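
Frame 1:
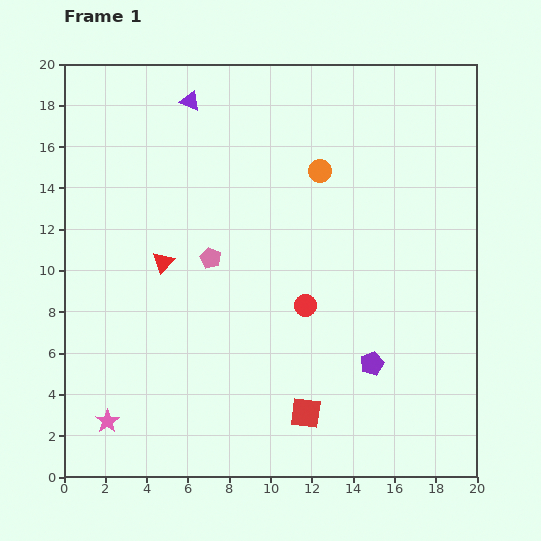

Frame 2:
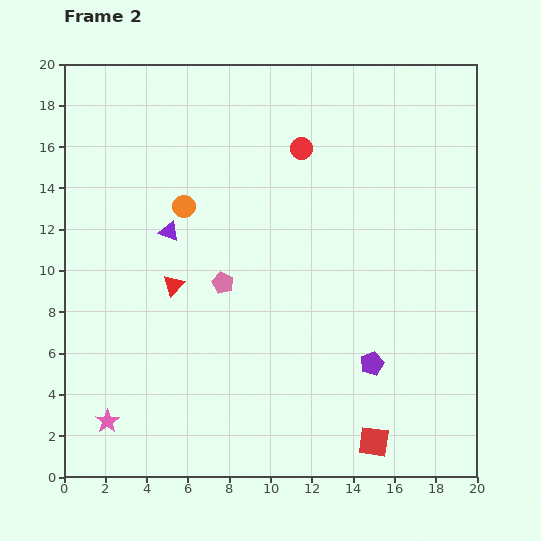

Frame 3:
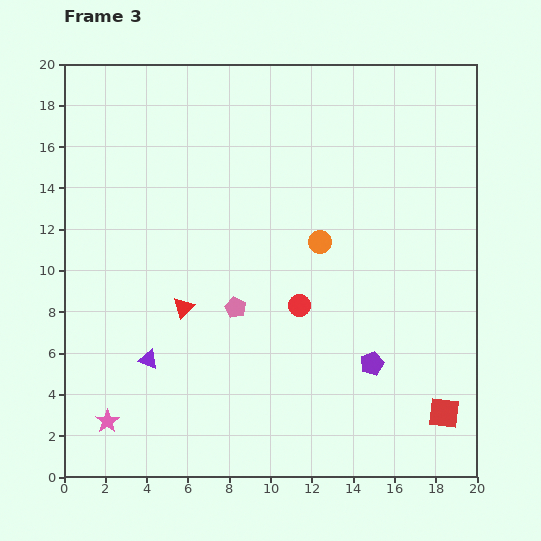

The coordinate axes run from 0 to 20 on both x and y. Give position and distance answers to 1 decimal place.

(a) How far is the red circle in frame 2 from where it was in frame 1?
7.6

The red circle moved from (11.7, 8.3) to (11.5, 15.9), a distance of √(0.2² + 7.6²) ≈ 7.6.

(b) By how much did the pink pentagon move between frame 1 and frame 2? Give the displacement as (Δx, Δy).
(0.6, -1.2)

The pink pentagon was at (7.1, 10.6) in frame 1 and (7.7, 9.4) in frame 2.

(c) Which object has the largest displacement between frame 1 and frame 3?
the purple triangle

(moved 12.7; next 6.7)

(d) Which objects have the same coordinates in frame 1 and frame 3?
the purple pentagon, the pink star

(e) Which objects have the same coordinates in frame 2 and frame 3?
the purple pentagon, the pink star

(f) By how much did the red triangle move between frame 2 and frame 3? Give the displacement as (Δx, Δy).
(0.5, -1.1)

The red triangle was at (5.3, 9.3) in frame 2 and (5.8, 8.2) in frame 3.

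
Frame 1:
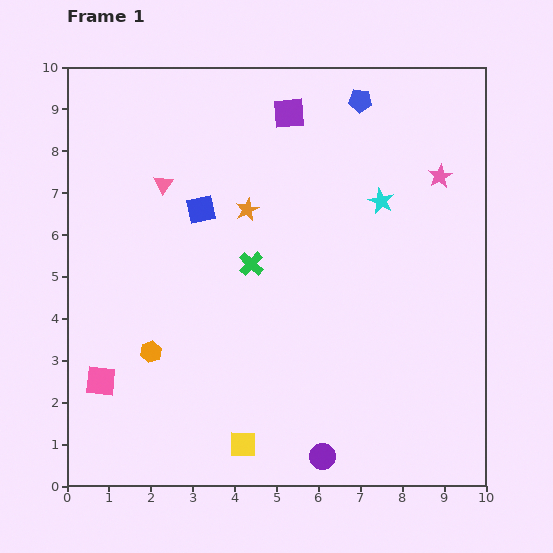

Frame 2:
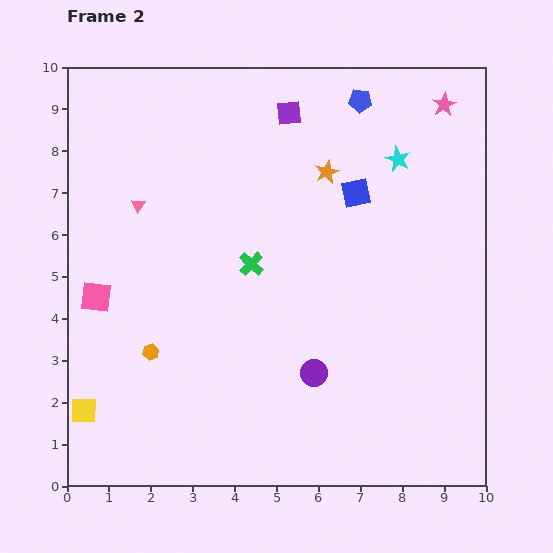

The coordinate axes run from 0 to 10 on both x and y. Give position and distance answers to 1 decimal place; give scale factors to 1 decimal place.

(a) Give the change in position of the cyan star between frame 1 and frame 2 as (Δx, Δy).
(0.4, 1.0)

The cyan star was at (7.5, 6.8) in frame 1 and (7.9, 7.8) in frame 2.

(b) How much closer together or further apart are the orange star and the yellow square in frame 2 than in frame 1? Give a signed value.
+2.5

Distance in frame 1: 5.6. Distance in frame 2: 8.1.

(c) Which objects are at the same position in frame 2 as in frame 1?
the blue pentagon, the orange hexagon, the purple square, the green cross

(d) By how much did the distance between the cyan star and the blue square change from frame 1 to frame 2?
-3.0

Distance in frame 1: 4.3. Distance in frame 2: 1.3.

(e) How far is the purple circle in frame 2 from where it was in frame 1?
2.0

The purple circle moved from (6.1, 0.7) to (5.9, 2.7), a distance of √(0.2² + 2.0²) ≈ 2.0.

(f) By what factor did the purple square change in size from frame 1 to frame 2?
0.8×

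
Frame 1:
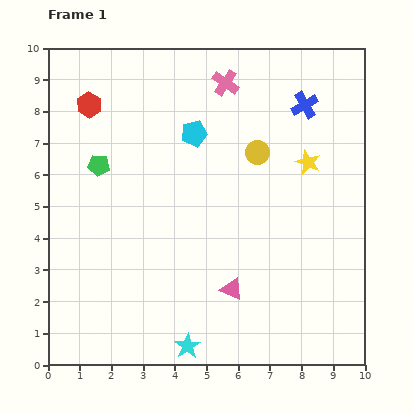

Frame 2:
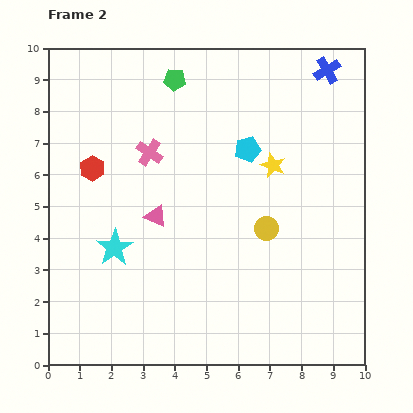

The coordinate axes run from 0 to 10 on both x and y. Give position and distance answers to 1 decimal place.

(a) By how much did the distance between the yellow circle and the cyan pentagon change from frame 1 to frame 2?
+0.5

Distance in frame 1: 2.1. Distance in frame 2: 2.6.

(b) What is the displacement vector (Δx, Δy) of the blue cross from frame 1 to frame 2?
(0.7, 1.1)

The blue cross was at (8.1, 8.2) in frame 1 and (8.8, 9.3) in frame 2.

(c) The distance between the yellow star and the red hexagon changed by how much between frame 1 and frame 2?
-1.4

Distance in frame 1: 7.1. Distance in frame 2: 5.7.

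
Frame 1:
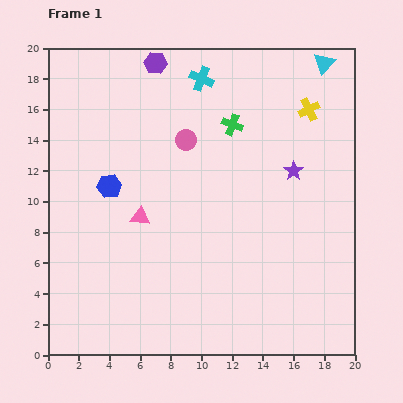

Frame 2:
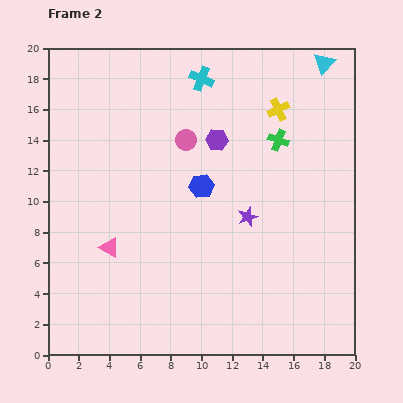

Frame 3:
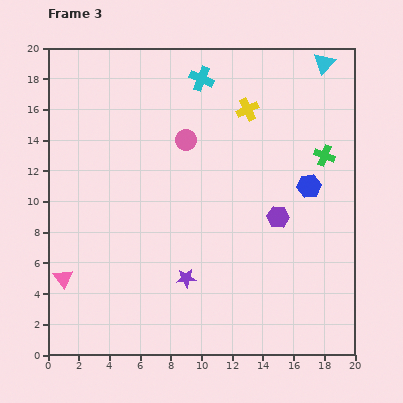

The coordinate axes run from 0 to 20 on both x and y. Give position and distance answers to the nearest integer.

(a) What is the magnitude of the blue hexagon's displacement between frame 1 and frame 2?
6

The blue hexagon moved from (4, 11) to (10, 11), a distance of √(6² + 0²) ≈ 6.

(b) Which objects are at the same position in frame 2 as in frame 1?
the cyan cross, the pink circle, the cyan triangle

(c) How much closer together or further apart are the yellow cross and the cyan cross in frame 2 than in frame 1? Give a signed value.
-2

Distance in frame 1: 7. Distance in frame 2: 5.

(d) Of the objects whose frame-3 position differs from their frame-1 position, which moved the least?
the yellow cross

(moved 4)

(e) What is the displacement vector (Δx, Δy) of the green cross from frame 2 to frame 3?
(3, -1)

The green cross was at (15, 14) in frame 2 and (18, 13) in frame 3.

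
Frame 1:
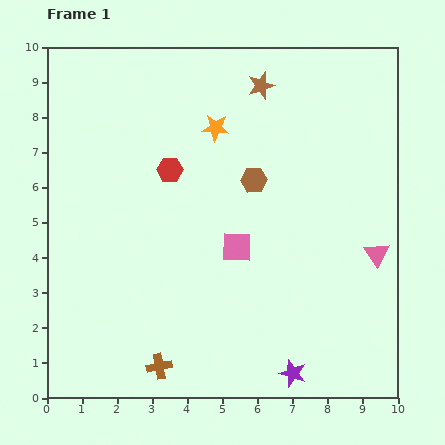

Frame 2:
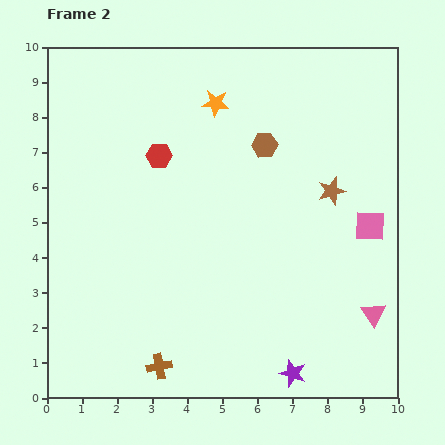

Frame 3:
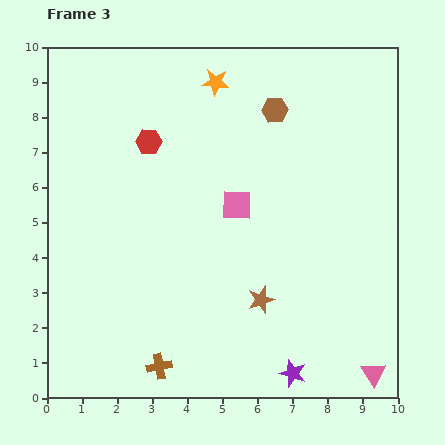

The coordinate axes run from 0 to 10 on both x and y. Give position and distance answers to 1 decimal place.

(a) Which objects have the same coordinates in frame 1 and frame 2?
the purple star, the brown cross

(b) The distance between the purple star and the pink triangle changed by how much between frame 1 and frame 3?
-1.9

Distance in frame 1: 4.2. Distance in frame 3: 2.3.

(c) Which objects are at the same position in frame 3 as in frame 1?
the purple star, the brown cross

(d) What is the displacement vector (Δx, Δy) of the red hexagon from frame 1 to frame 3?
(-0.6, 0.8)

The red hexagon was at (3.5, 6.5) in frame 1 and (2.9, 7.3) in frame 3.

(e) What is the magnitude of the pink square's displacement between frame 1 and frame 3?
1.2

The pink square moved from (5.4, 4.3) to (5.4, 5.5), a distance of √(0.0² + 1.2²) ≈ 1.2.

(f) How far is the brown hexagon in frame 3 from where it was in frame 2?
1.0

The brown hexagon moved from (6.2, 7.2) to (6.5, 8.2), a distance of √(0.3² + 1.0²) ≈ 1.0.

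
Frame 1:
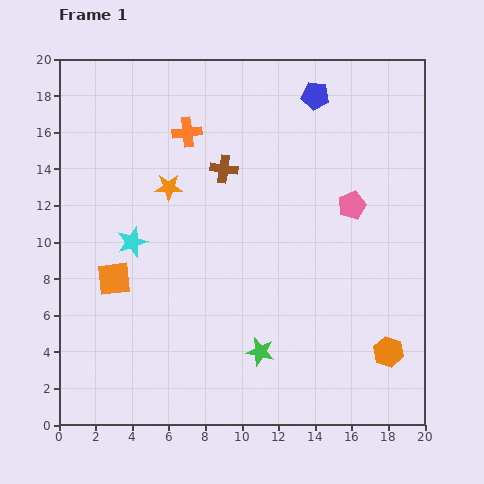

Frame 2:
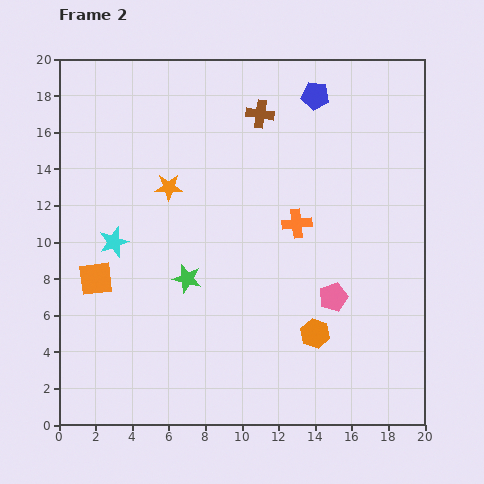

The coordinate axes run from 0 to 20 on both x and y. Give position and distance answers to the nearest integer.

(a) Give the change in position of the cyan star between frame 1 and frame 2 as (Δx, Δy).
(-1, 0)

The cyan star was at (4, 10) in frame 1 and (3, 10) in frame 2.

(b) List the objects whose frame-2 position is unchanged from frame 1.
the blue pentagon, the orange star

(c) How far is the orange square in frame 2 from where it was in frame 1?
1

The orange square moved from (3, 8) to (2, 8), a distance of √(1² + 0²) ≈ 1.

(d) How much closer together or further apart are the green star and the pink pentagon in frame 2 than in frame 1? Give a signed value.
-1

Distance in frame 1: 9. Distance in frame 2: 8.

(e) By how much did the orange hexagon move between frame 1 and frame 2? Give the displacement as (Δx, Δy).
(-4, 1)

The orange hexagon was at (18, 4) in frame 1 and (14, 5) in frame 2.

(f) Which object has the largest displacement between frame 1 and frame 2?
the orange cross

(moved 8; next 6)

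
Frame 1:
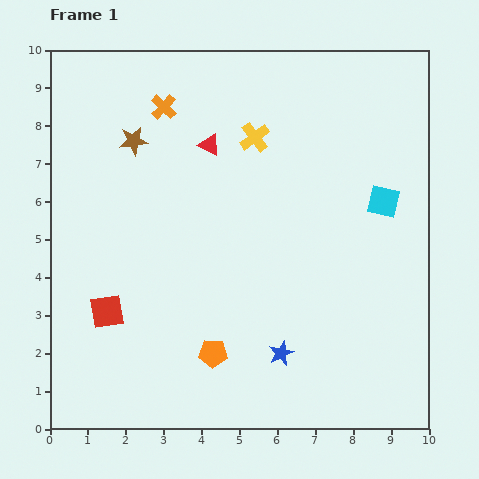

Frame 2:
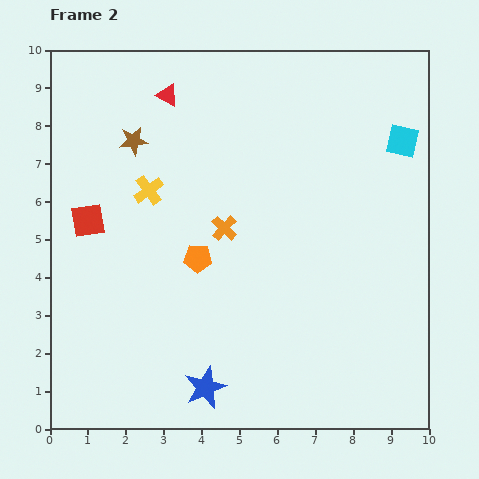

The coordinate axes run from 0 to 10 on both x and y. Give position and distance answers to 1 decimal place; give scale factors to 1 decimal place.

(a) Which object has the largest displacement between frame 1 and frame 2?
the orange cross

(moved 3.6; next 3.1)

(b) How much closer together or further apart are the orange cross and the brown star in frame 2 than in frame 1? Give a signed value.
+2.1

Distance in frame 1: 1.2. Distance in frame 2: 3.3.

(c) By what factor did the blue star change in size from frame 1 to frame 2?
1.7×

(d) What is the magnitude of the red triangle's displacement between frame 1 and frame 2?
1.7

The red triangle moved from (4.2, 7.5) to (3.1, 8.8), a distance of √(1.1² + 1.3²) ≈ 1.7.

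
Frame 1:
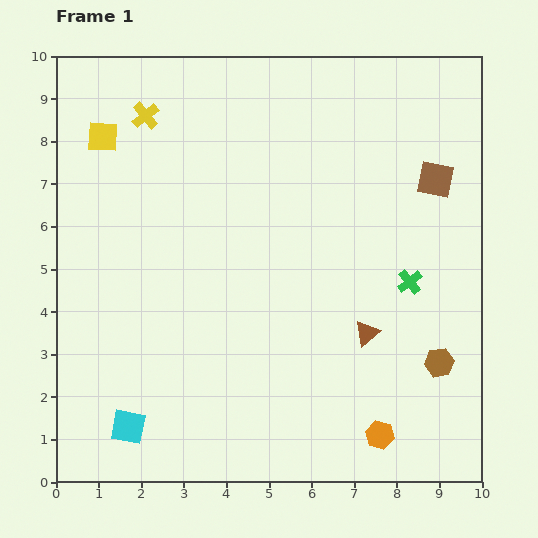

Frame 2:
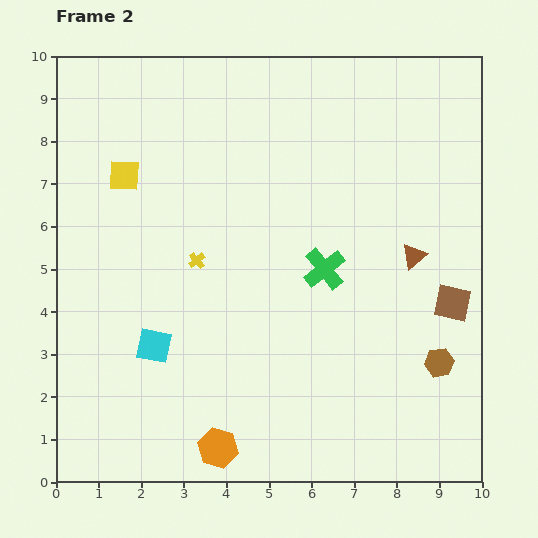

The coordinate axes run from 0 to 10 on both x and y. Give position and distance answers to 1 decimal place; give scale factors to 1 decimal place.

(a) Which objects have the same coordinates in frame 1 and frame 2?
the brown hexagon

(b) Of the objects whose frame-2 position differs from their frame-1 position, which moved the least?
the yellow square

(moved 1.0)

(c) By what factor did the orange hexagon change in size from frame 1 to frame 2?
1.4×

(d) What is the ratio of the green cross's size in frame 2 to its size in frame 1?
1.7×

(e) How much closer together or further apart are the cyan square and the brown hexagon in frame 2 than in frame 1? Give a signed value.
-0.8

Distance in frame 1: 7.5. Distance in frame 2: 6.7.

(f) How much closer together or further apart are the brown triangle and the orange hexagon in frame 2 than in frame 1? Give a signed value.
+4.0

Distance in frame 1: 2.4. Distance in frame 2: 6.4.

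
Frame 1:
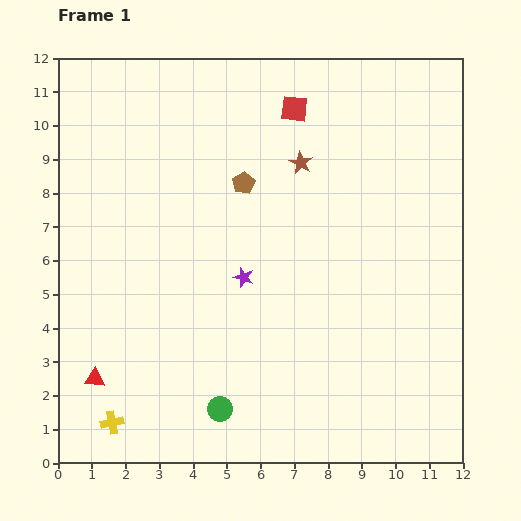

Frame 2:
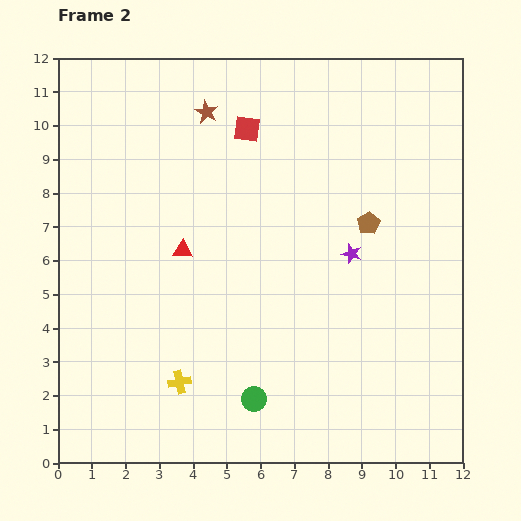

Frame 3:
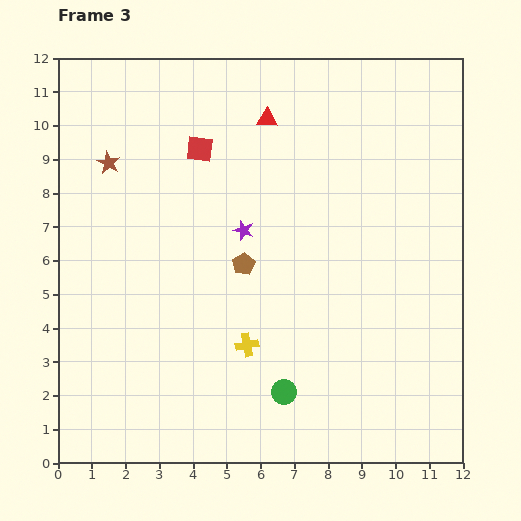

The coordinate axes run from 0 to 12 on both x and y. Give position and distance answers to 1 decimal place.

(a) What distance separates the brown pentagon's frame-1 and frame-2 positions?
3.9

The brown pentagon moved from (5.5, 8.3) to (9.2, 7.1), a distance of √(3.7² + 1.2²) ≈ 3.9.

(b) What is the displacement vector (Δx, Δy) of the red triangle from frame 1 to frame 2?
(2.6, 3.8)

The red triangle was at (1.1, 2.5) in frame 1 and (3.7, 6.3) in frame 2.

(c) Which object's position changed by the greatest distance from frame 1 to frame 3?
the red triangle

(moved 9.2; next 5.7)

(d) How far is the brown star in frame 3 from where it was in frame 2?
3.3

The brown star moved from (4.4, 10.4) to (1.5, 8.9), a distance of √(2.9² + 1.5²) ≈ 3.3.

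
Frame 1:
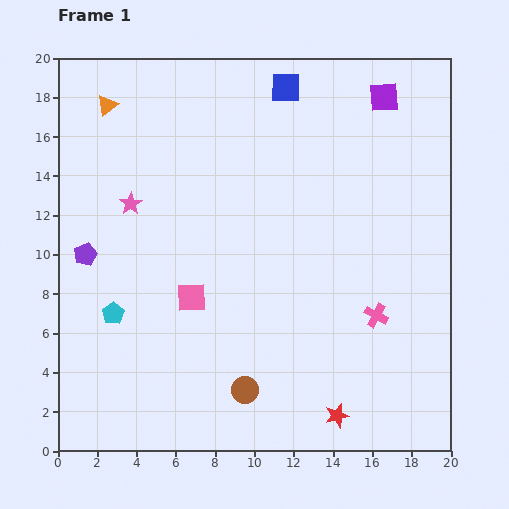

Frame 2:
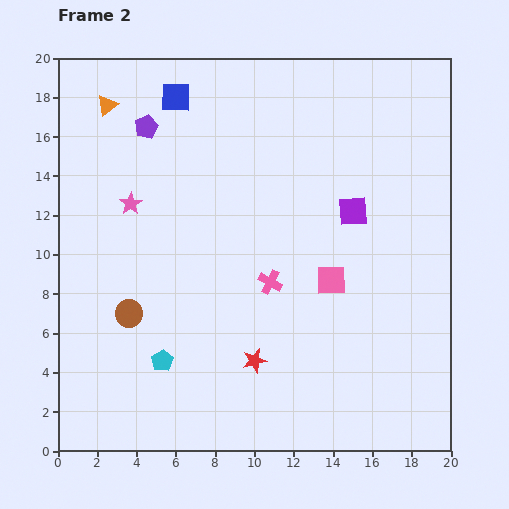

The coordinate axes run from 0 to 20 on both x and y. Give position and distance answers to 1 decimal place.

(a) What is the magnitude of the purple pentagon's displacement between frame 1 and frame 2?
7.2

The purple pentagon moved from (1.4, 10.0) to (4.5, 16.5), a distance of √(3.1² + 6.5²) ≈ 7.2.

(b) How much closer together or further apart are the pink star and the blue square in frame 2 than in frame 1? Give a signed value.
-4.0

Distance in frame 1: 9.9. Distance in frame 2: 5.9.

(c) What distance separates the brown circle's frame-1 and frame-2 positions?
7.1

The brown circle moved from (9.5, 3.1) to (3.6, 7.0), a distance of √(5.9² + 3.9²) ≈ 7.1.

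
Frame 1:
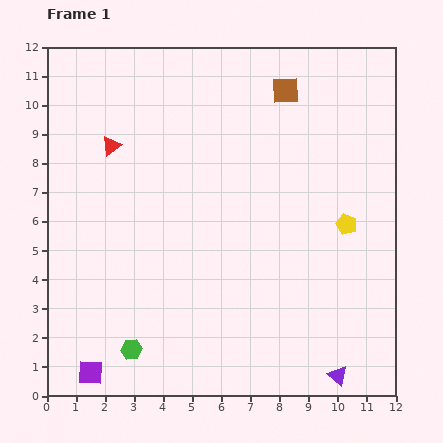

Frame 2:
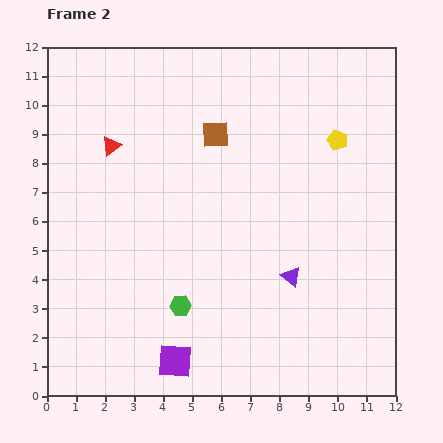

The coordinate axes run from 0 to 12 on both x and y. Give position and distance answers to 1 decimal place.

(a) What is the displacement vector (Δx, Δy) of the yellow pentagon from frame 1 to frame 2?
(-0.3, 2.9)

The yellow pentagon was at (10.3, 5.9) in frame 1 and (10.0, 8.8) in frame 2.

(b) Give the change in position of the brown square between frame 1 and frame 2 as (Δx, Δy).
(-2.4, -1.5)

The brown square was at (8.2, 10.5) in frame 1 and (5.8, 9.0) in frame 2.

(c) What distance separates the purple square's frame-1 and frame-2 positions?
2.9

The purple square moved from (1.5, 0.8) to (4.4, 1.2), a distance of √(2.9² + 0.4²) ≈ 2.9.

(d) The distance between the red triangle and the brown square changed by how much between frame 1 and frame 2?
-2.7

Distance in frame 1: 6.3. Distance in frame 2: 3.6.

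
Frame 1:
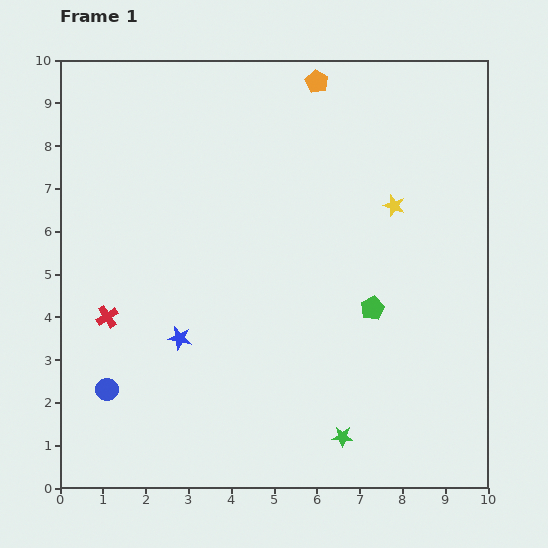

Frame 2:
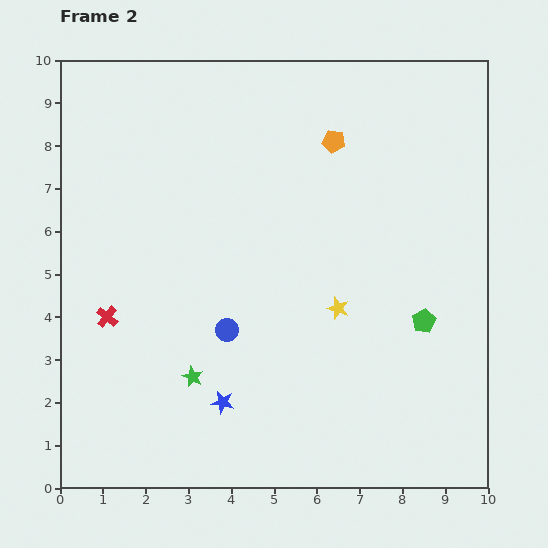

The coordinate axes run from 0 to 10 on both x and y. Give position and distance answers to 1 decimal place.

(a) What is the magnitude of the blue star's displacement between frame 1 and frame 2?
1.8

The blue star moved from (2.8, 3.5) to (3.8, 2.0), a distance of √(1.0² + 1.5²) ≈ 1.8.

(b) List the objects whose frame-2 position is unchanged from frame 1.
the red cross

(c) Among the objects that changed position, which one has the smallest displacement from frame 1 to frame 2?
the green pentagon

(moved 1.2)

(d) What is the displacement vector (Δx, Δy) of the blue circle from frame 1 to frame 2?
(2.8, 1.4)

The blue circle was at (1.1, 2.3) in frame 1 and (3.9, 3.7) in frame 2.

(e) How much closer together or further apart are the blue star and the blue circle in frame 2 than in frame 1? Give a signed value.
-0.4

Distance in frame 1: 2.1. Distance in frame 2: 1.7.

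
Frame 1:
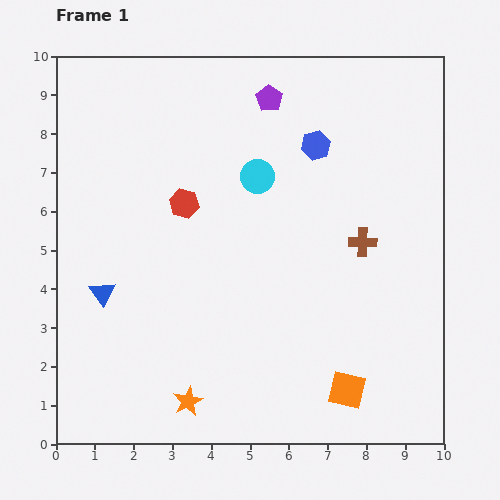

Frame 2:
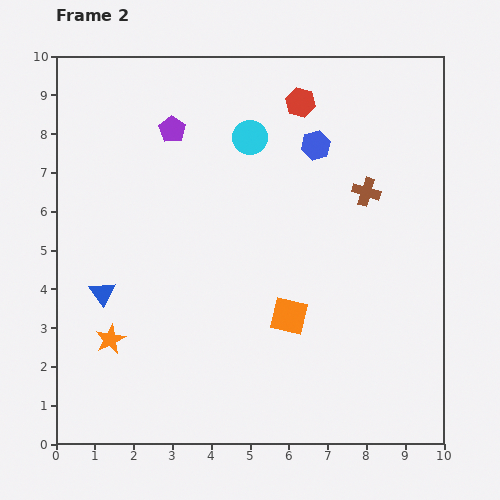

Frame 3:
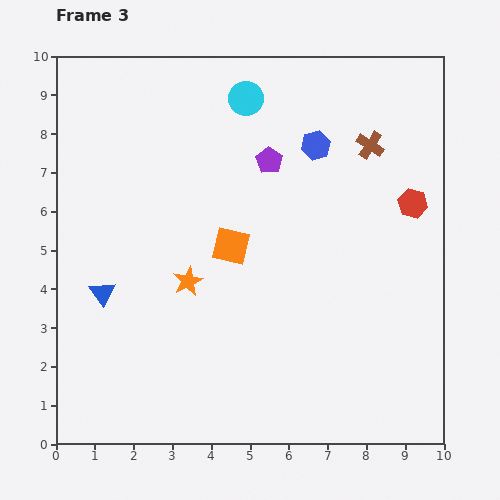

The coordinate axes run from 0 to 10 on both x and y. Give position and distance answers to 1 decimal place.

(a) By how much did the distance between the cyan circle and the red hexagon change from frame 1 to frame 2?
-0.4

Distance in frame 1: 2.0. Distance in frame 2: 1.6.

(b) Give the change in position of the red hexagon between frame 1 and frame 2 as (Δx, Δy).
(3.0, 2.6)

The red hexagon was at (3.3, 6.2) in frame 1 and (6.3, 8.8) in frame 2.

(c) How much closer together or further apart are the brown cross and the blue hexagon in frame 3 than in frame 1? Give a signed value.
-1.4

Distance in frame 1: 2.8. Distance in frame 3: 1.4.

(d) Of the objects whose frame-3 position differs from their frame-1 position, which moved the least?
the purple pentagon

(moved 1.6)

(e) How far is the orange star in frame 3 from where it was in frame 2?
2.5

The orange star moved from (1.4, 2.7) to (3.4, 4.2), a distance of √(2.0² + 1.5²) ≈ 2.5.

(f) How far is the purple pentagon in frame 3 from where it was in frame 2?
2.6

The purple pentagon moved from (3.0, 8.1) to (5.5, 7.3), a distance of √(2.5² + 0.8²) ≈ 2.6.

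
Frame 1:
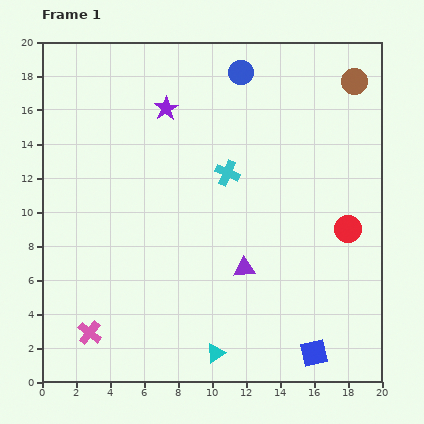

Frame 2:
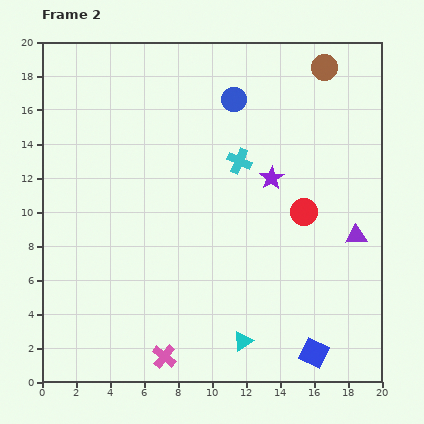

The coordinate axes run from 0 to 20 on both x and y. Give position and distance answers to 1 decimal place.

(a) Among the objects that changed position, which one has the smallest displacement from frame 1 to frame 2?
the cyan cross

(moved 1.0)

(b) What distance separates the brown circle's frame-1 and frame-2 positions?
2.0

The brown circle moved from (18.4, 17.7) to (16.6, 18.5), a distance of √(1.8² + 0.8²) ≈ 2.0.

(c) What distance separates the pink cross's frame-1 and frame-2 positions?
4.6

The pink cross moved from (2.8, 2.9) to (7.2, 1.5), a distance of √(4.4² + 1.4²) ≈ 4.6.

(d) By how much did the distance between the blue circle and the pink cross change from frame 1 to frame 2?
-2.1

Distance in frame 1: 17.7. Distance in frame 2: 15.6.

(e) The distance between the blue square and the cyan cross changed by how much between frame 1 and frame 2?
+0.3

Distance in frame 1: 11.8. Distance in frame 2: 12.1.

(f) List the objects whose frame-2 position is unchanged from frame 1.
the blue square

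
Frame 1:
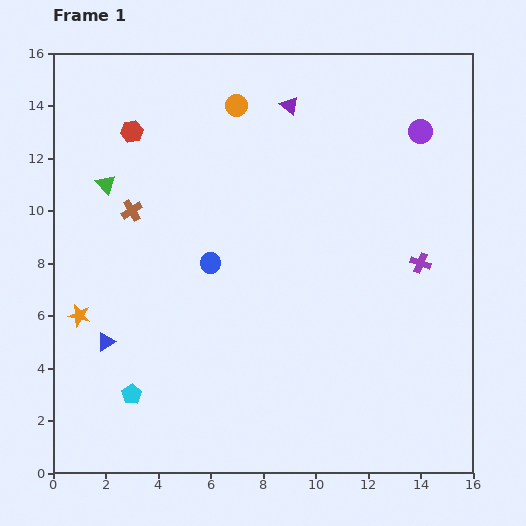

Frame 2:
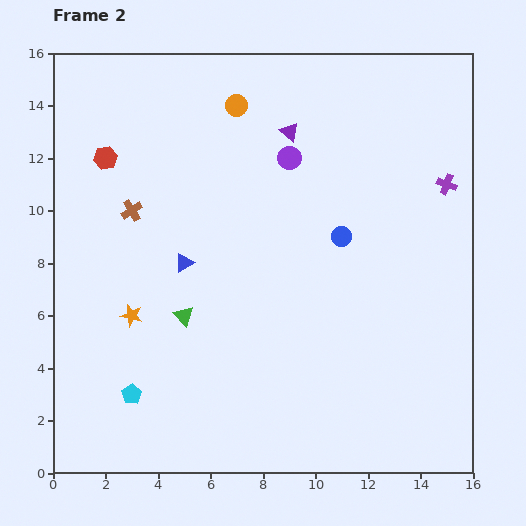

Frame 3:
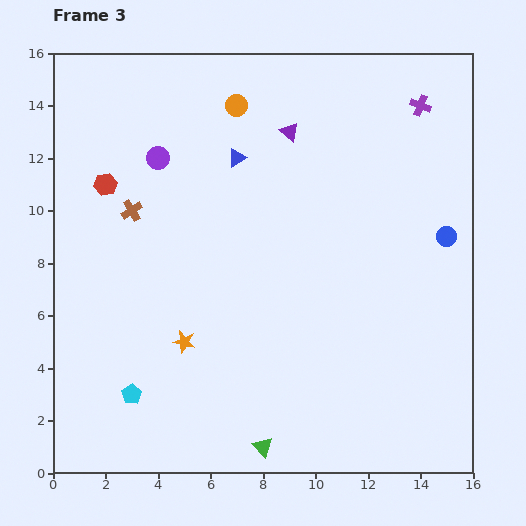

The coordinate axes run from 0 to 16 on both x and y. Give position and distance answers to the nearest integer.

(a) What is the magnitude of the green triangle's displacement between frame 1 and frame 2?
6

The green triangle moved from (2, 11) to (5, 6), a distance of √(3² + 5²) ≈ 6.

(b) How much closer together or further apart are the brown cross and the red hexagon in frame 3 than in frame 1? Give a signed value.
-2

Distance in frame 1: 3. Distance in frame 3: 1.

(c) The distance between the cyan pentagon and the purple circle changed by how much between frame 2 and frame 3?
-2

Distance in frame 2: 11. Distance in frame 3: 9.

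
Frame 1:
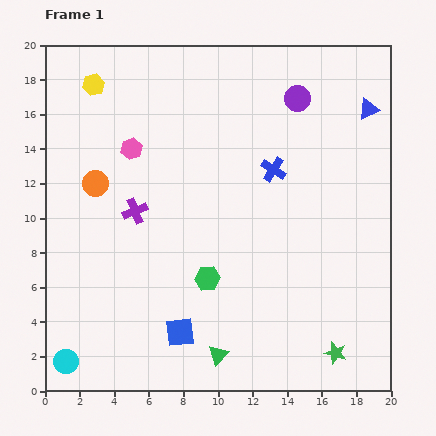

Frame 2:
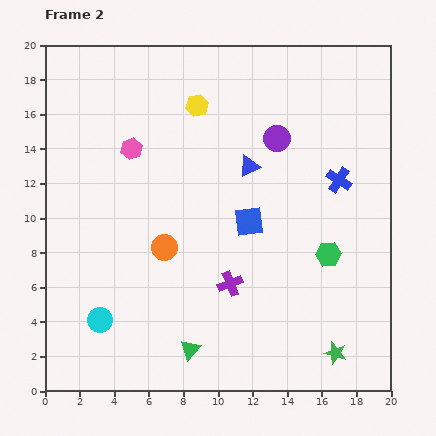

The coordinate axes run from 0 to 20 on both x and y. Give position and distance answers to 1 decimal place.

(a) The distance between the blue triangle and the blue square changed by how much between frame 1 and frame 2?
-13.7

Distance in frame 1: 16.9. Distance in frame 2: 3.2.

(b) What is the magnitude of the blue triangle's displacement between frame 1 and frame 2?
7.6

The blue triangle moved from (18.7, 16.3) to (11.8, 13.0), a distance of √(6.9² + 3.3²) ≈ 7.6.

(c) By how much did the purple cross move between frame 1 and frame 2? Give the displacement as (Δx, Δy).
(5.5, -4.2)

The purple cross was at (5.2, 10.4) in frame 1 and (10.7, 6.2) in frame 2.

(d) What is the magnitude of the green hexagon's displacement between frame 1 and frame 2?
7.1

The green hexagon moved from (9.4, 6.5) to (16.4, 7.9), a distance of √(7.0² + 1.4²) ≈ 7.1.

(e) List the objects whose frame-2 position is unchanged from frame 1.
the green star, the pink hexagon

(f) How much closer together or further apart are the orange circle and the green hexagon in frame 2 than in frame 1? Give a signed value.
+1.0

Distance in frame 1: 8.5. Distance in frame 2: 9.5.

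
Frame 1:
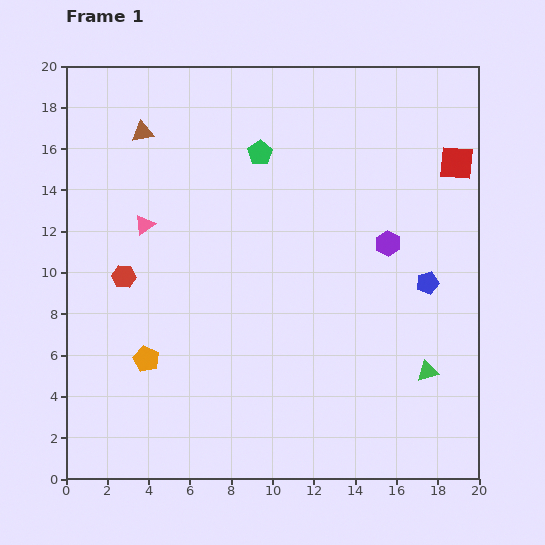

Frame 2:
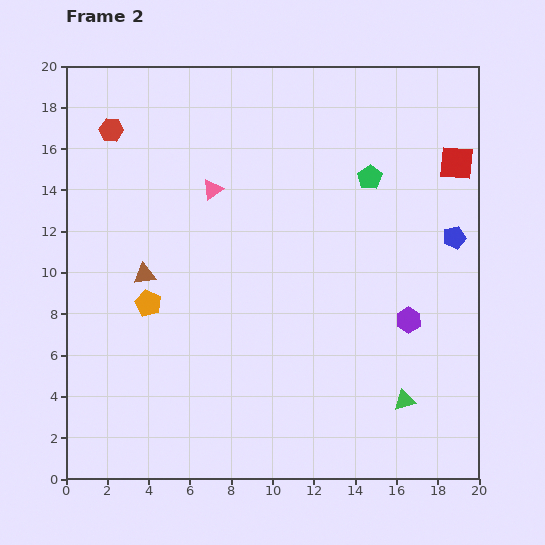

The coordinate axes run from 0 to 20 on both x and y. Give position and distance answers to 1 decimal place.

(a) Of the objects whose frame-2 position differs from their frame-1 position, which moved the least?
the green triangle

(moved 1.8)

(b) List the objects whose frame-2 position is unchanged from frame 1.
the red square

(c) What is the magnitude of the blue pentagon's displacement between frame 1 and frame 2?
2.6

The blue pentagon moved from (17.5, 9.5) to (18.8, 11.7), a distance of √(1.3² + 2.2²) ≈ 2.6.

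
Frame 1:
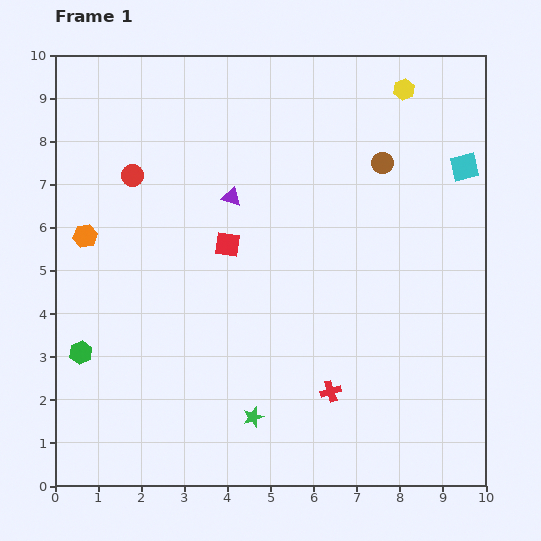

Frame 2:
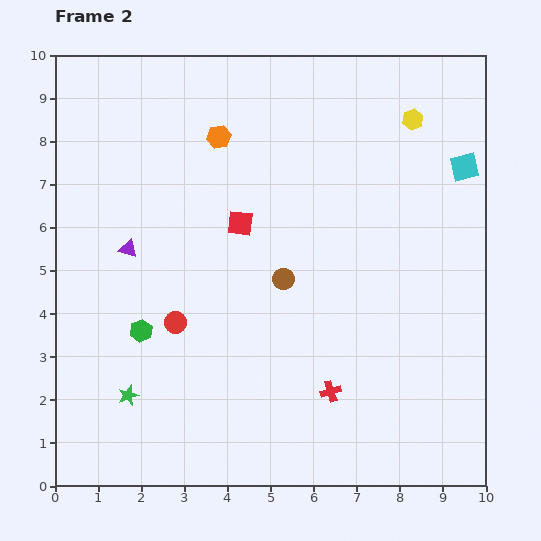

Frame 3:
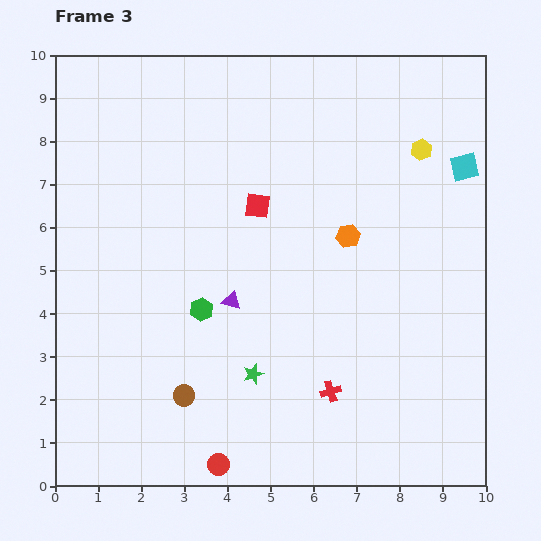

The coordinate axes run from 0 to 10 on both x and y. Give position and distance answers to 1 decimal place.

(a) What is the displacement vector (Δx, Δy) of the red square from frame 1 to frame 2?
(0.3, 0.5)

The red square was at (4.0, 5.6) in frame 1 and (4.3, 6.1) in frame 2.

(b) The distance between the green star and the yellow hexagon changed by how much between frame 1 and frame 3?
-1.9

Distance in frame 1: 8.4. Distance in frame 3: 6.5.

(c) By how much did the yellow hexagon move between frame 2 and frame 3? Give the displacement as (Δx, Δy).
(0.2, -0.7)

The yellow hexagon was at (8.3, 8.5) in frame 2 and (8.5, 7.8) in frame 3.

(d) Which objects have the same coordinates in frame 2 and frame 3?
the red cross, the cyan square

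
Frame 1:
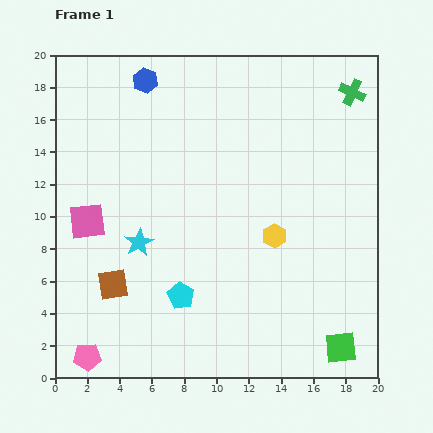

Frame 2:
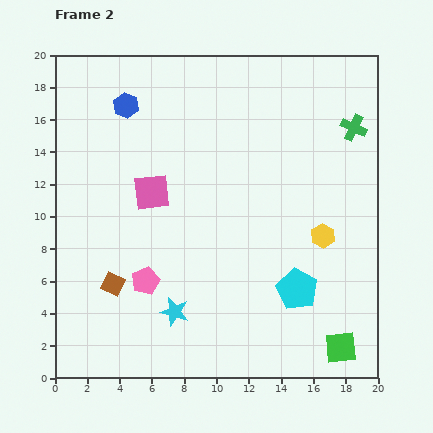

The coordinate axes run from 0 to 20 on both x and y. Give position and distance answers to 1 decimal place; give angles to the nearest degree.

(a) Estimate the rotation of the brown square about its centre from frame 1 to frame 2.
35° clockwise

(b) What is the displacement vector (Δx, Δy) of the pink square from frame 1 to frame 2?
(4.0, 1.8)

The pink square was at (2.0, 9.7) in frame 1 and (6.0, 11.5) in frame 2.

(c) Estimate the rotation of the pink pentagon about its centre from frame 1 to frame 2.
18° counter-clockwise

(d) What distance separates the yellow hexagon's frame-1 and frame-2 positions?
3.0

The yellow hexagon moved from (13.6, 8.8) to (16.6, 8.8), a distance of √(3.0² + 0.0²) ≈ 3.0.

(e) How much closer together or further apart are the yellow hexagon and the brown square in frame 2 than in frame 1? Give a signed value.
+2.9

Distance in frame 1: 10.4. Distance in frame 2: 13.3.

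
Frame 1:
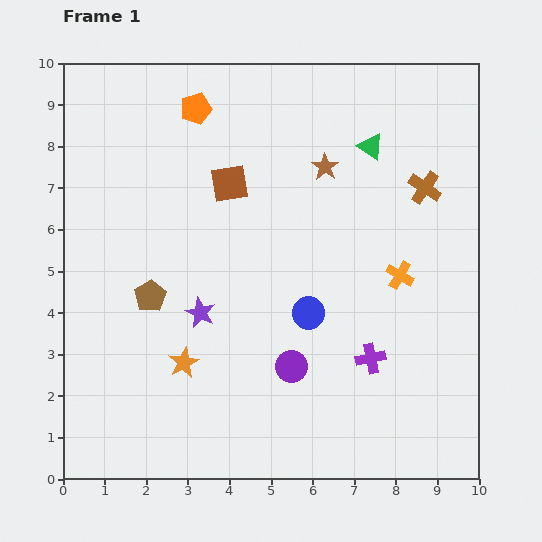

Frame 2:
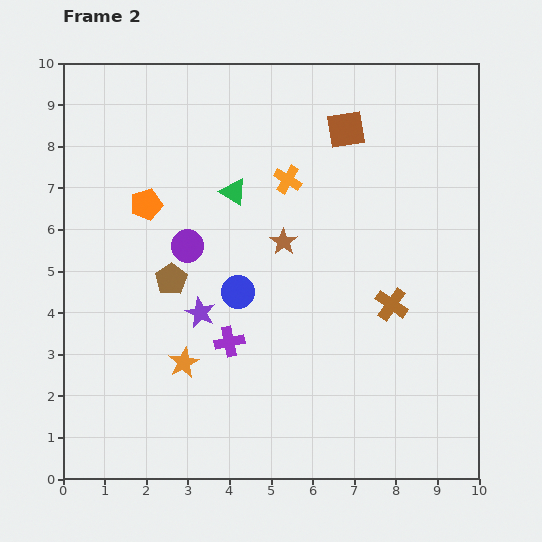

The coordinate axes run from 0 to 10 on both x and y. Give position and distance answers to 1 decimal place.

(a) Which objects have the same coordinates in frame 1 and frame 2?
the purple star, the orange star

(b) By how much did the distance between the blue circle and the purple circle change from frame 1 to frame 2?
+0.2

Distance in frame 1: 1.4. Distance in frame 2: 1.6.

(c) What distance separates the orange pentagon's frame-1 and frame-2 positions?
2.6

The orange pentagon moved from (3.2, 8.9) to (2.0, 6.6), a distance of √(1.2² + 2.3²) ≈ 2.6.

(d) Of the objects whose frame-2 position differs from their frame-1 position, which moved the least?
the brown pentagon

(moved 0.6)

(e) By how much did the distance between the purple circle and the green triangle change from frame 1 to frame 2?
-3.9

Distance in frame 1: 5.6. Distance in frame 2: 1.7.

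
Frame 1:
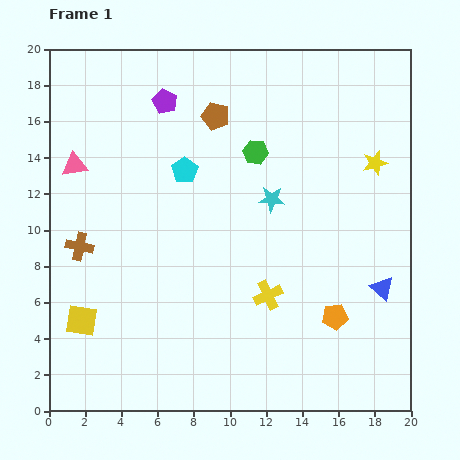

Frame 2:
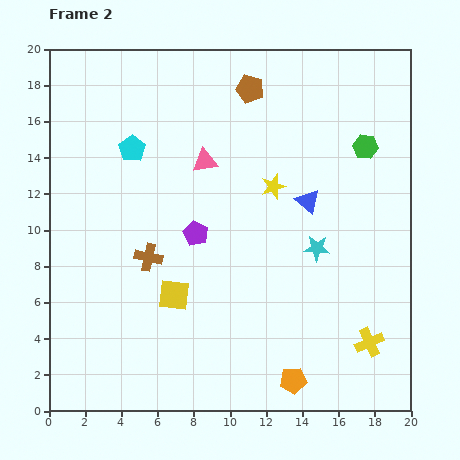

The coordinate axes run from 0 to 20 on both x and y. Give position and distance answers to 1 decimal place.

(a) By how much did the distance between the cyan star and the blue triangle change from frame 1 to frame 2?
-5.2

Distance in frame 1: 7.8. Distance in frame 2: 2.6.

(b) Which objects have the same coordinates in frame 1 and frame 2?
none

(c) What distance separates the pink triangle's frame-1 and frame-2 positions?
7.2

The pink triangle moved from (1.4, 13.6) to (8.6, 13.8), a distance of √(7.2² + 0.2²) ≈ 7.2.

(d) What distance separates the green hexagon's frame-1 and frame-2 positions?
6.1

The green hexagon moved from (11.4, 14.3) to (17.5, 14.6), a distance of √(6.1² + 0.3²) ≈ 6.1.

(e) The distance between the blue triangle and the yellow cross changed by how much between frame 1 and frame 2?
+2.2

Distance in frame 1: 6.3. Distance in frame 2: 8.5.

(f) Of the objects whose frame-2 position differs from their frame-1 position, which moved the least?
the brown pentagon

(moved 2.4)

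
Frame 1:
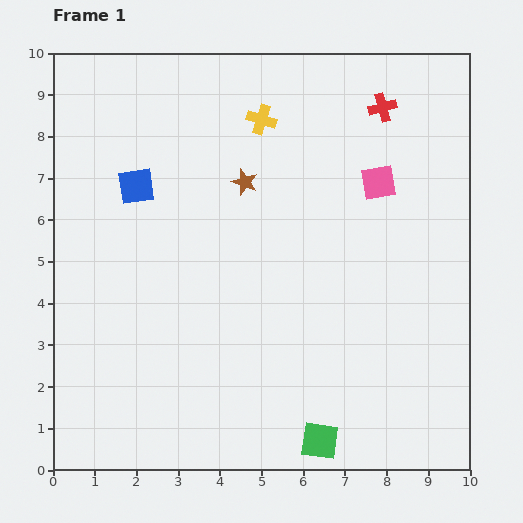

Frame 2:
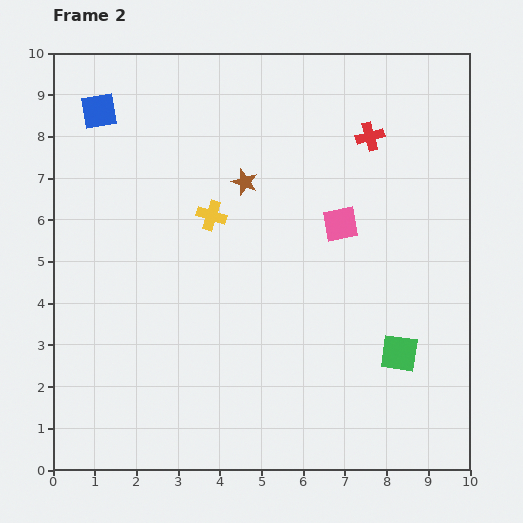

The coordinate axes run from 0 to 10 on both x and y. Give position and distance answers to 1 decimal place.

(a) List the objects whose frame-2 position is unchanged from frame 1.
the brown star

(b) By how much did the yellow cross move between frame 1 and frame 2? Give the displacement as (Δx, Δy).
(-1.2, -2.3)

The yellow cross was at (5.0, 8.4) in frame 1 and (3.8, 6.1) in frame 2.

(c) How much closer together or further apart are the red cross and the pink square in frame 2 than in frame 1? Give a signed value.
+0.4

Distance in frame 1: 1.8. Distance in frame 2: 2.2.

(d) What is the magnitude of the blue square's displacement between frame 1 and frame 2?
2.0

The blue square moved from (2.0, 6.8) to (1.1, 8.6), a distance of √(0.9² + 1.8²) ≈ 2.0.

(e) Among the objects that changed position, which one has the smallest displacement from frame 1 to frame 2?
the red cross

(moved 0.8)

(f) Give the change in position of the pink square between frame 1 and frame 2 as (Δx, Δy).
(-0.9, -1.0)

The pink square was at (7.8, 6.9) in frame 1 and (6.9, 5.9) in frame 2.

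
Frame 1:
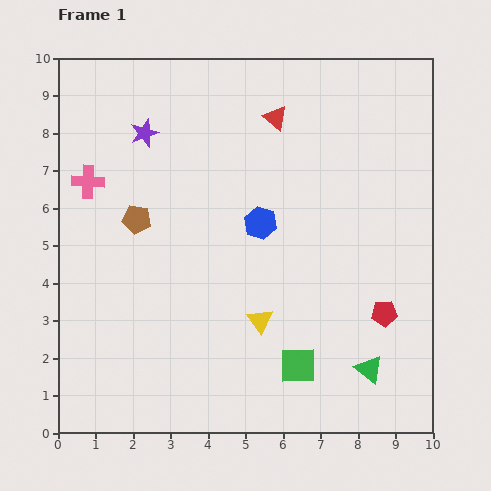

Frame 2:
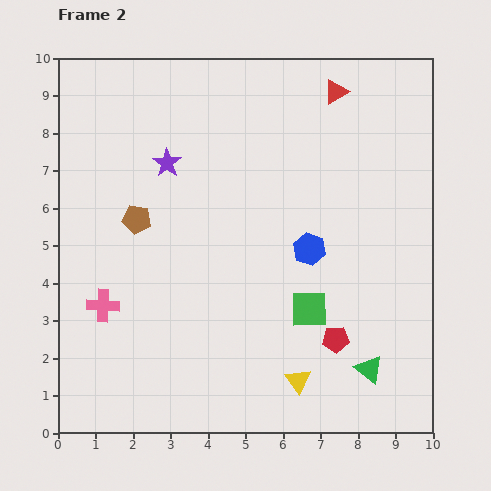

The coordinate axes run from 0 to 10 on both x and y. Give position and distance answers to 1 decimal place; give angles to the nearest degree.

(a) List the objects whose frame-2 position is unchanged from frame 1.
the brown pentagon, the green triangle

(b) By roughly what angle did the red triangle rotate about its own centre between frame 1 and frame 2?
51° clockwise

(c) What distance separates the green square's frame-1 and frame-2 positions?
1.5

The green square moved from (6.4, 1.8) to (6.7, 3.3), a distance of √(0.3² + 1.5²) ≈ 1.5.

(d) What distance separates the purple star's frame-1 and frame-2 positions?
1.0

The purple star moved from (2.3, 8.0) to (2.9, 7.2), a distance of √(0.6² + 0.8²) ≈ 1.0.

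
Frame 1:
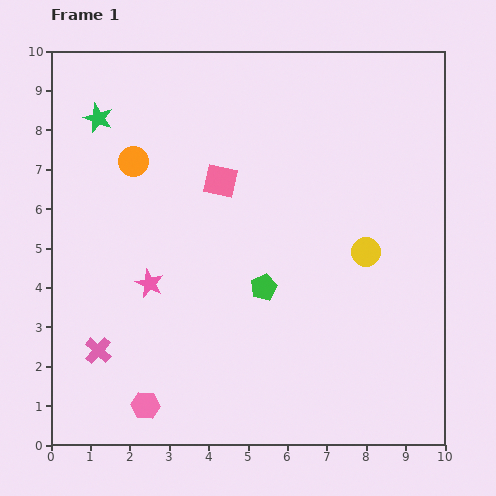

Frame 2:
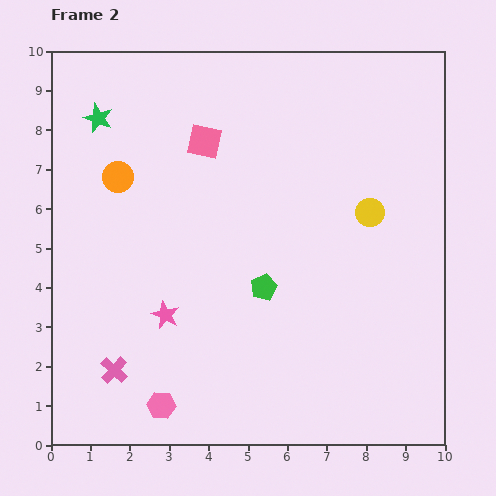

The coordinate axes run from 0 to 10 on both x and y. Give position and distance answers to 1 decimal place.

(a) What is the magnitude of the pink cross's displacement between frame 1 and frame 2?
0.6

The pink cross moved from (1.2, 2.4) to (1.6, 1.9), a distance of √(0.4² + 0.5²) ≈ 0.6.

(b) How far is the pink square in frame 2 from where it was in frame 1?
1.1

The pink square moved from (4.3, 6.7) to (3.9, 7.7), a distance of √(0.4² + 1.0²) ≈ 1.1.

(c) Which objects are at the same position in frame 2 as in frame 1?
the green star, the green pentagon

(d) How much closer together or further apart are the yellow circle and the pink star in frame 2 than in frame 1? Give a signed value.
+0.2

Distance in frame 1: 5.6. Distance in frame 2: 5.8.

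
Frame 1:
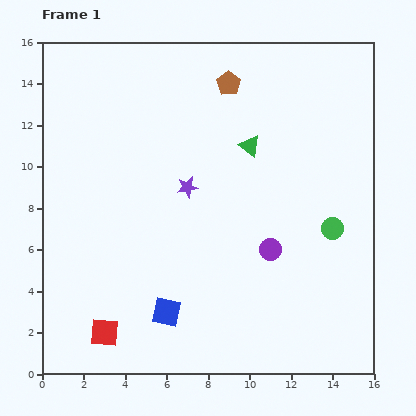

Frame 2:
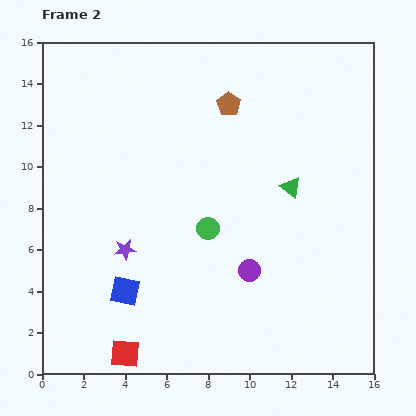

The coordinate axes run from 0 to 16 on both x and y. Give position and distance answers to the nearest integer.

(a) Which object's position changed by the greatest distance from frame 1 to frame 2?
the green circle

(moved 6; next 4)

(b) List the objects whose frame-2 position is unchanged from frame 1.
none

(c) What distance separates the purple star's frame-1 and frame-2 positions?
4

The purple star moved from (7, 9) to (4, 6), a distance of √(3² + 3²) ≈ 4.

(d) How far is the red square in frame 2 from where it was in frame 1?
1

The red square moved from (3, 2) to (4, 1), a distance of √(1² + 1²) ≈ 1.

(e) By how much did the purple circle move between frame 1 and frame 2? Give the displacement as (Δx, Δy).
(-1, -1)

The purple circle was at (11, 6) in frame 1 and (10, 5) in frame 2.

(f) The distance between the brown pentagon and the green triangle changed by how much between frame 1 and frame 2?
+2

Distance in frame 1: 3. Distance in frame 2: 5.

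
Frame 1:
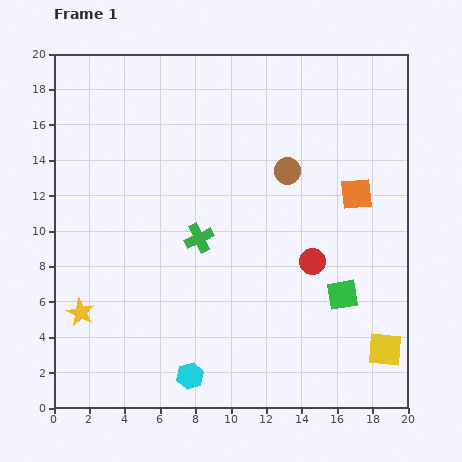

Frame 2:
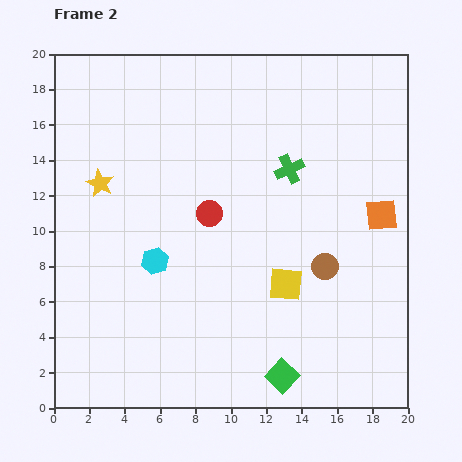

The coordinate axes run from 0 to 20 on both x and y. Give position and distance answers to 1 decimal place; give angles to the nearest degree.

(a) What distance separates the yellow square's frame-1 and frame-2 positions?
6.7

The yellow square moved from (18.7, 3.3) to (13.1, 7.0), a distance of √(5.6² + 3.7²) ≈ 6.7.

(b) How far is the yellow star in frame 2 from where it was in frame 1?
7.4

The yellow star moved from (1.5, 5.4) to (2.6, 12.7), a distance of √(1.1² + 7.3²) ≈ 7.4.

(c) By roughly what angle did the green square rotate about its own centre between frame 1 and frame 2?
37° counter-clockwise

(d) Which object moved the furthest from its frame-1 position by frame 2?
the yellow star

(moved 7.4; next 6.8)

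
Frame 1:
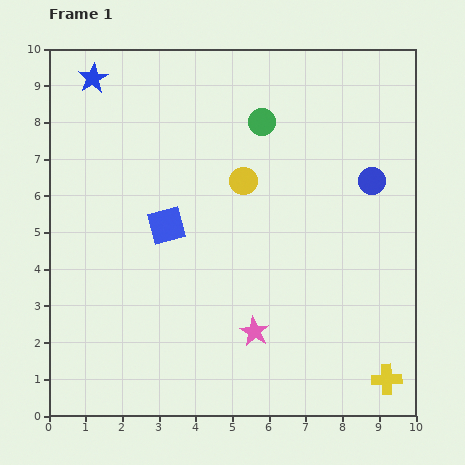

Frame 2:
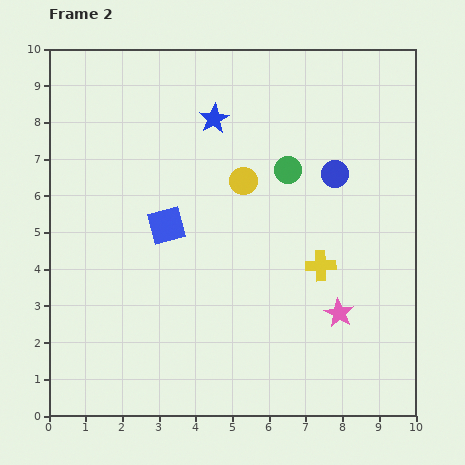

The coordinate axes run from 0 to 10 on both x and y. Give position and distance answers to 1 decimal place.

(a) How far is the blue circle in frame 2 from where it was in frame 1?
1.0

The blue circle moved from (8.8, 6.4) to (7.8, 6.6), a distance of √(1.0² + 0.2²) ≈ 1.0.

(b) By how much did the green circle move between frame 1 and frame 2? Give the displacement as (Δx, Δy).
(0.7, -1.3)

The green circle was at (5.8, 8.0) in frame 1 and (6.5, 6.7) in frame 2.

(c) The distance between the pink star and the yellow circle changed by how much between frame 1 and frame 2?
+0.3

Distance in frame 1: 4.1. Distance in frame 2: 4.4.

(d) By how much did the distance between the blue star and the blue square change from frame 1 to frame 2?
-1.3

Distance in frame 1: 4.5. Distance in frame 2: 3.2.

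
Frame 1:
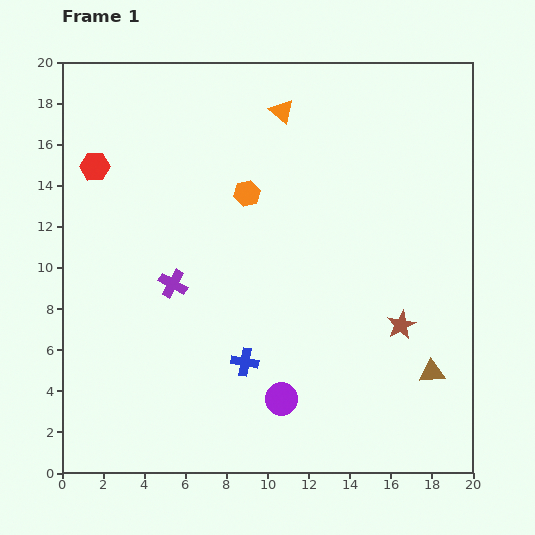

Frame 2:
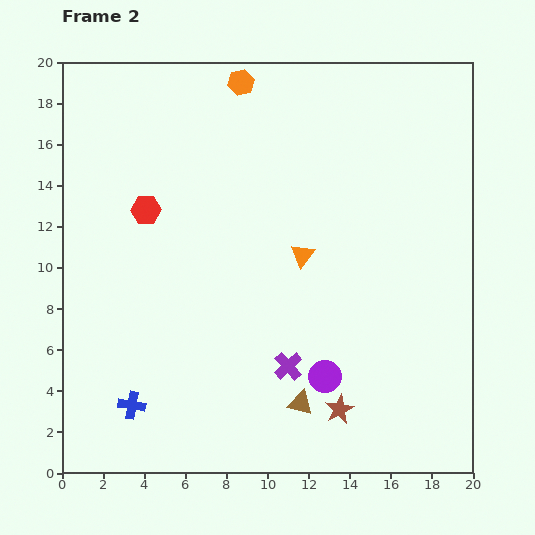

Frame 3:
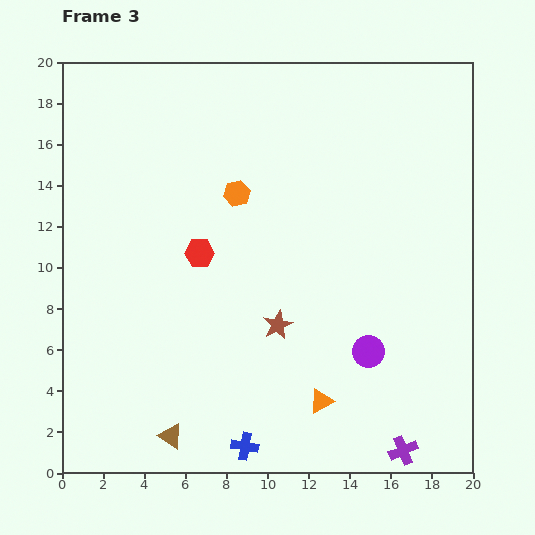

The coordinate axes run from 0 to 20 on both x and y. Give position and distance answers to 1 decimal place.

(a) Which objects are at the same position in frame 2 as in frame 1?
none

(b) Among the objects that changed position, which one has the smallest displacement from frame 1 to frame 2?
the purple circle

(moved 2.4)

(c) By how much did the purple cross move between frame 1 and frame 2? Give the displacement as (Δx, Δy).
(5.6, -4.0)

The purple cross was at (5.4, 9.2) in frame 1 and (11.0, 5.2) in frame 2.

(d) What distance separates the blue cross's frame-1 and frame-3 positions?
4.1

The blue cross moved from (8.9, 5.4) to (8.9, 1.3), a distance of √(0.0² + 4.1²) ≈ 4.1.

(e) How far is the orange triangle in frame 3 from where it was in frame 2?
7.2

The orange triangle moved from (11.7, 10.6) to (12.6, 3.5), a distance of √(0.9² + 7.1²) ≈ 7.2.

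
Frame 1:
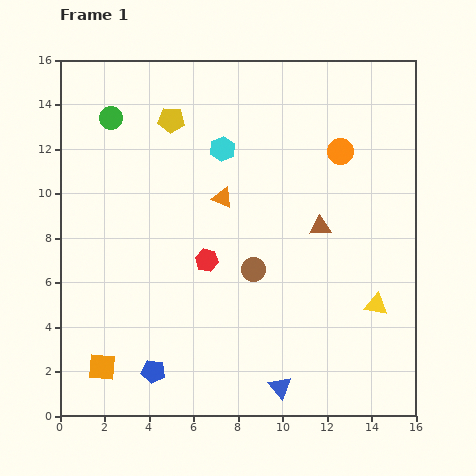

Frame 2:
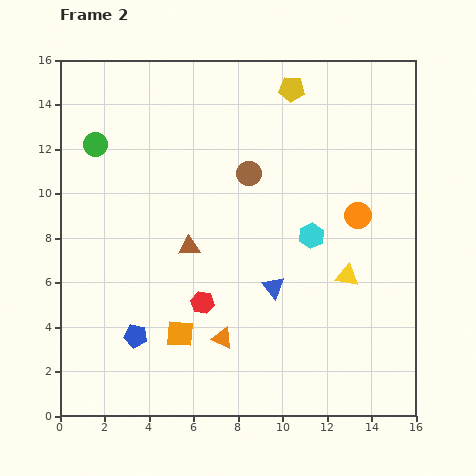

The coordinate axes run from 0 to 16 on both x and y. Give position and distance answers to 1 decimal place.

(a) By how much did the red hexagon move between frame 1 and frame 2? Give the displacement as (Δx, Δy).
(-0.2, -1.9)

The red hexagon was at (6.6, 7.0) in frame 1 and (6.4, 5.1) in frame 2.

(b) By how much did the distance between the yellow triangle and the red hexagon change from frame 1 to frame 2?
-1.3

Distance in frame 1: 7.9. Distance in frame 2: 6.6.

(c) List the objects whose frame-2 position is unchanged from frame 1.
none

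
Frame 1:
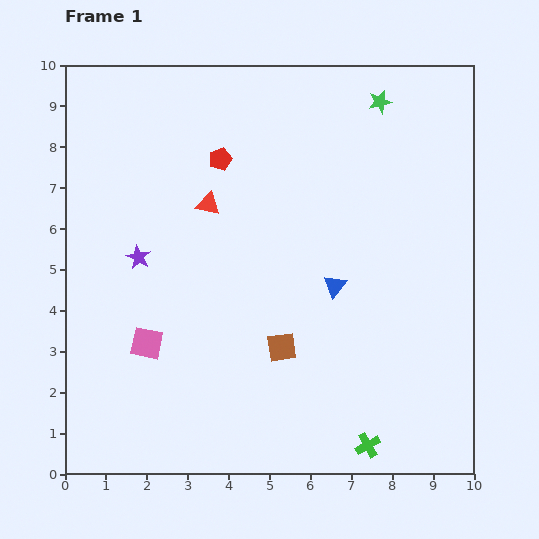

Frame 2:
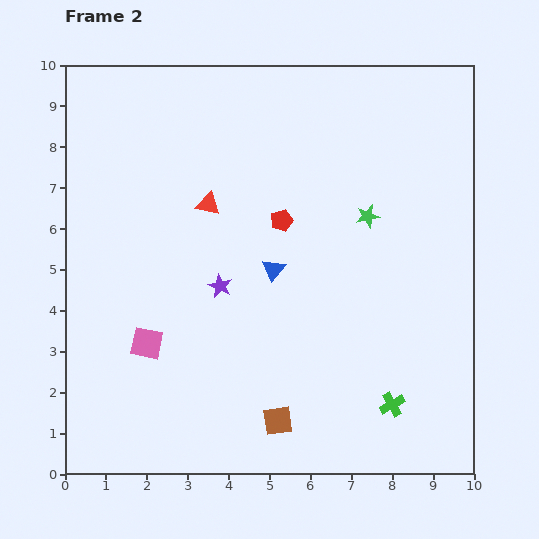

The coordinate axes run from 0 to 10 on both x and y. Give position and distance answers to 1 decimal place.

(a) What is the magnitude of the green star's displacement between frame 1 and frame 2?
2.8

The green star moved from (7.7, 9.1) to (7.4, 6.3), a distance of √(0.3² + 2.8²) ≈ 2.8.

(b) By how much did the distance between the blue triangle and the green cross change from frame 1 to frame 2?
+0.4

Distance in frame 1: 4.0. Distance in frame 2: 4.4.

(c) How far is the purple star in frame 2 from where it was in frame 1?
2.1

The purple star moved from (1.8, 5.3) to (3.8, 4.6), a distance of √(2.0² + 0.7²) ≈ 2.1.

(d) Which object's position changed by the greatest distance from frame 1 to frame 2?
the green star

(moved 2.8; next 2.1)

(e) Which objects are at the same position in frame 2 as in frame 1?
the red triangle, the pink square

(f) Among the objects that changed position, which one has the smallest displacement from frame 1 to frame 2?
the green cross

(moved 1.2)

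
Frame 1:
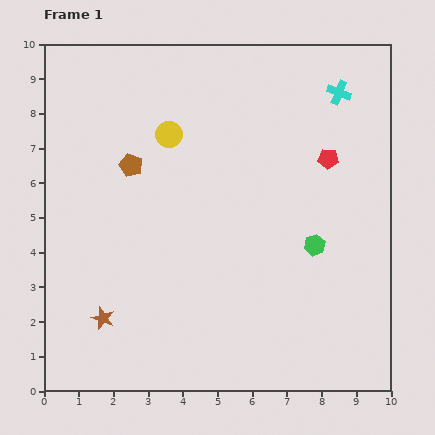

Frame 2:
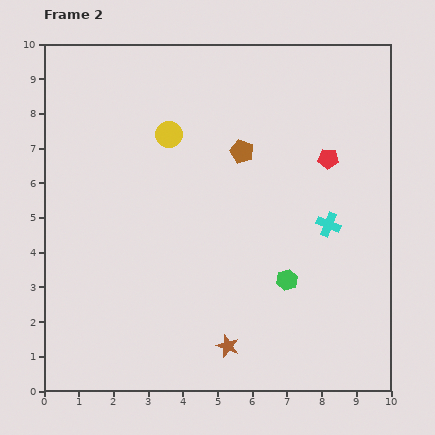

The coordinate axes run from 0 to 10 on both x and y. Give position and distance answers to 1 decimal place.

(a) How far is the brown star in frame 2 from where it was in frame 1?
3.7

The brown star moved from (1.7, 2.1) to (5.3, 1.3), a distance of √(3.6² + 0.8²) ≈ 3.7.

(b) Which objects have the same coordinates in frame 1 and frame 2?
the red pentagon, the yellow circle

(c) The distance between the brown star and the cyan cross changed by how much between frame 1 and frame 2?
-4.9

Distance in frame 1: 9.4. Distance in frame 2: 4.5.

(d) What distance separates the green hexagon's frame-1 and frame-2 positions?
1.3

The green hexagon moved from (7.8, 4.2) to (7.0, 3.2), a distance of √(0.8² + 1.0²) ≈ 1.3.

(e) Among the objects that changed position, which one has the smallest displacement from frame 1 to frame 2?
the green hexagon

(moved 1.3)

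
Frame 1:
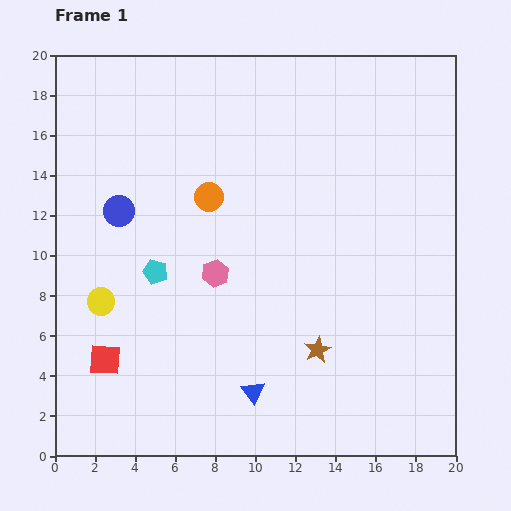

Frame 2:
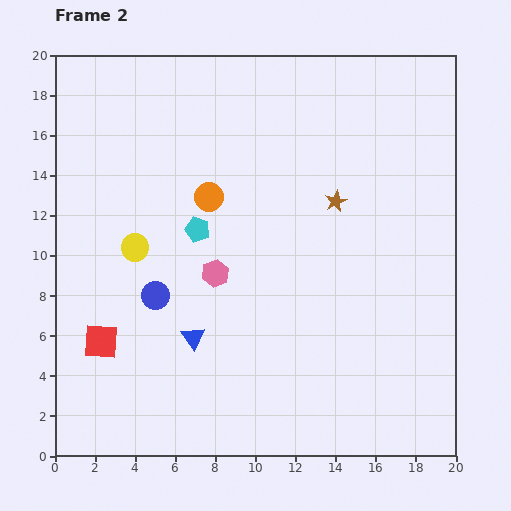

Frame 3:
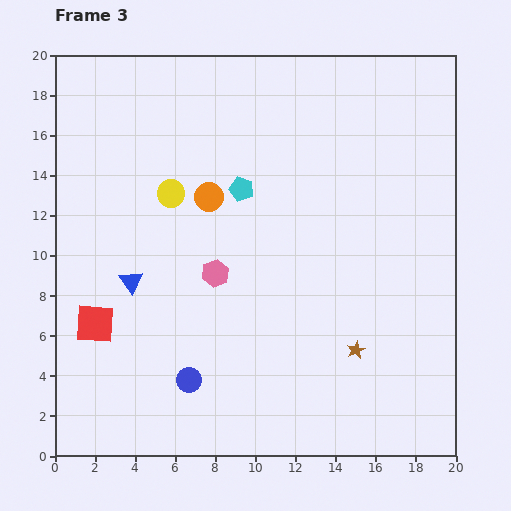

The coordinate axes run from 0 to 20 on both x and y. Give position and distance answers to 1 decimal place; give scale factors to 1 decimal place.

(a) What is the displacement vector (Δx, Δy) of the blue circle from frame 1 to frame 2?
(1.8, -4.2)

The blue circle was at (3.2, 12.2) in frame 1 and (5.0, 8.0) in frame 2.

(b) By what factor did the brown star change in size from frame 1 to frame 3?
0.7×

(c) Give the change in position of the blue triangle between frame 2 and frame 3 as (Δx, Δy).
(-3.1, 2.8)

The blue triangle was at (6.9, 5.9) in frame 2 and (3.8, 8.7) in frame 3.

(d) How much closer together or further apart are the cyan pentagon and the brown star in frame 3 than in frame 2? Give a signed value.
+2.8

Distance in frame 2: 7.0. Distance in frame 3: 9.8.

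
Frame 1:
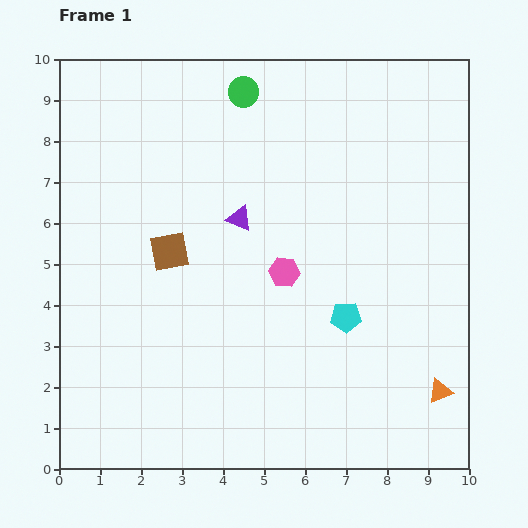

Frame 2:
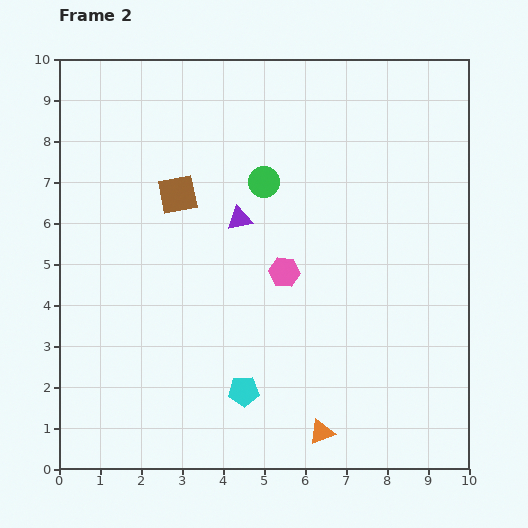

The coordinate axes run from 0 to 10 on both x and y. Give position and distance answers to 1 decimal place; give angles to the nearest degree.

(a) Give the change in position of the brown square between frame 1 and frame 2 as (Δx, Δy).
(0.2, 1.4)

The brown square was at (2.7, 5.3) in frame 1 and (2.9, 6.7) in frame 2.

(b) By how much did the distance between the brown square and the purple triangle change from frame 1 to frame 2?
-0.3

Distance in frame 1: 1.9. Distance in frame 2: 1.6.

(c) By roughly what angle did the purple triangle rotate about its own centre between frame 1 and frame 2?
34° counter-clockwise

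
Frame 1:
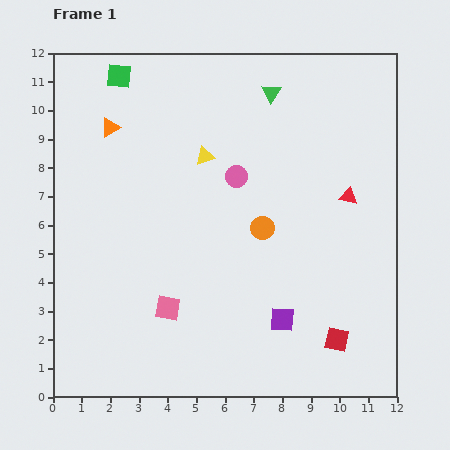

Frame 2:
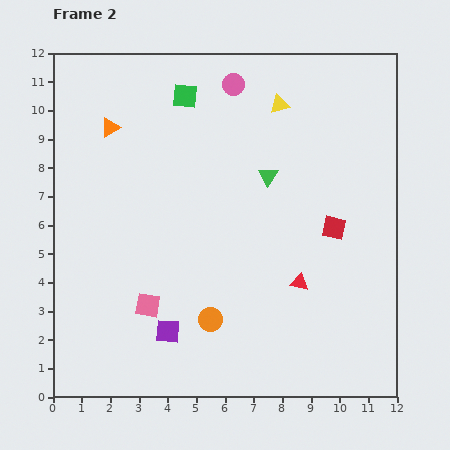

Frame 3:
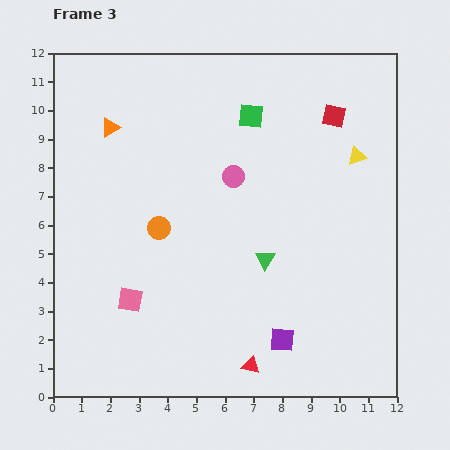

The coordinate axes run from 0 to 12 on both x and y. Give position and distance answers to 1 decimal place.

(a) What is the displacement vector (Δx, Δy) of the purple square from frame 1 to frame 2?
(-4.0, -0.4)

The purple square was at (8.0, 2.7) in frame 1 and (4.0, 2.3) in frame 2.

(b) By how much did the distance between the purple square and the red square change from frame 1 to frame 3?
+6.0

Distance in frame 1: 2.0. Distance in frame 3: 8.0.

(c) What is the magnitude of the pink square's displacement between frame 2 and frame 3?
0.6

The pink square moved from (3.3, 3.2) to (2.7, 3.4), a distance of √(0.6² + 0.2²) ≈ 0.6.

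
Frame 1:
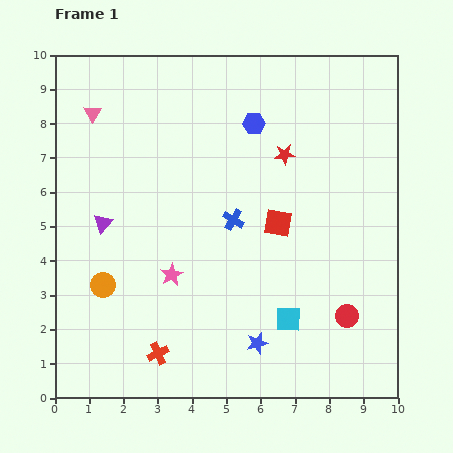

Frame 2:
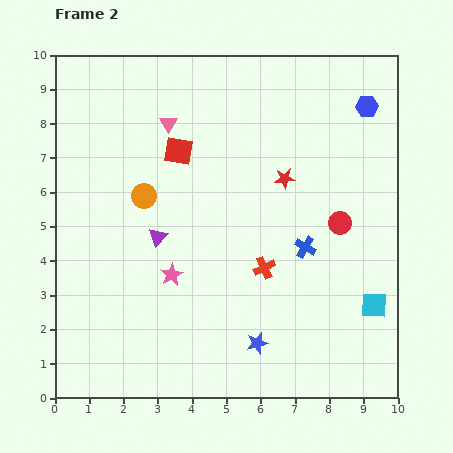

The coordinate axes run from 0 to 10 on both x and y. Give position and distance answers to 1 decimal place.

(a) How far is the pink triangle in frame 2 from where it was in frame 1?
2.2

The pink triangle moved from (1.1, 8.3) to (3.3, 8.0), a distance of √(2.2² + 0.3²) ≈ 2.2.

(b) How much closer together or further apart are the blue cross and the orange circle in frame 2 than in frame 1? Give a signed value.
+0.7

Distance in frame 1: 4.2. Distance in frame 2: 4.9.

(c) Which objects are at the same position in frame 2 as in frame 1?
the pink star, the blue star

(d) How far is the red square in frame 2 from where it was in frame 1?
3.6

The red square moved from (6.5, 5.1) to (3.6, 7.2), a distance of √(2.9² + 2.1²) ≈ 3.6.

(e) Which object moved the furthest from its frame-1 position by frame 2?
the red cross

(moved 4.0; next 3.6)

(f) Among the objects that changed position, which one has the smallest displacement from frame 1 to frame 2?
the red star

(moved 0.7)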